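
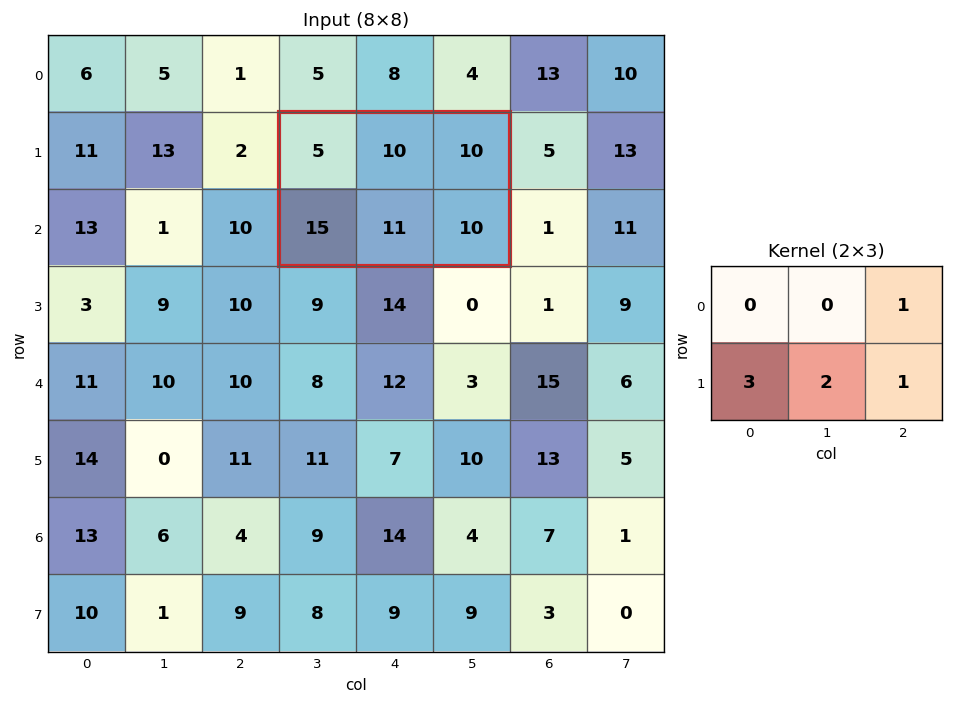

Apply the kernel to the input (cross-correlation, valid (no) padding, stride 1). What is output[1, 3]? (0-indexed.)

87

The receptive field on the input at this output position is [5 10 10 / 15 11 10]. Elementwise product with the kernel and sum: 10·1 + 15·3 + 11·2 + 10·1.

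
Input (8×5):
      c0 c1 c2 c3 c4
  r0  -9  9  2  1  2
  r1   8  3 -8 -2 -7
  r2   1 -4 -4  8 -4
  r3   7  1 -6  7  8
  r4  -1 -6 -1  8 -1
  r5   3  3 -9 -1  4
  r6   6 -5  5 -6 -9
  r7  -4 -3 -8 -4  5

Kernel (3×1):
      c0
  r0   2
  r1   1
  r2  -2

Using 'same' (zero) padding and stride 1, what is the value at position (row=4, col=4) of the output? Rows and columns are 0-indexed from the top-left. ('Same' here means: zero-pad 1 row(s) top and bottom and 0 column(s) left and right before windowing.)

The receptive field on the zero-padded input at this output position is [8 / -1 / 4]. Elementwise product with the kernel and sum: 8·2 + -1·1 + 4·-2.

7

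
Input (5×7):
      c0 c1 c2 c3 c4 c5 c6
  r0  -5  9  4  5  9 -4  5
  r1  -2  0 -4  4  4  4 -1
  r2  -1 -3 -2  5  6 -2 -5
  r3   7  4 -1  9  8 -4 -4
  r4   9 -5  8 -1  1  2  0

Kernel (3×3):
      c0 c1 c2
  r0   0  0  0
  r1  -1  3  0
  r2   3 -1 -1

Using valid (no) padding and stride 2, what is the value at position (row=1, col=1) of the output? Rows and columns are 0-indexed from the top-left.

The receptive field on the input at this output position is [-2 5 6 / -1 9 8 / 8 -1 1]. Elementwise product with the kernel and sum: -1·-1 + 9·3 + 8·3 + -1·-1 + 1·-1.

52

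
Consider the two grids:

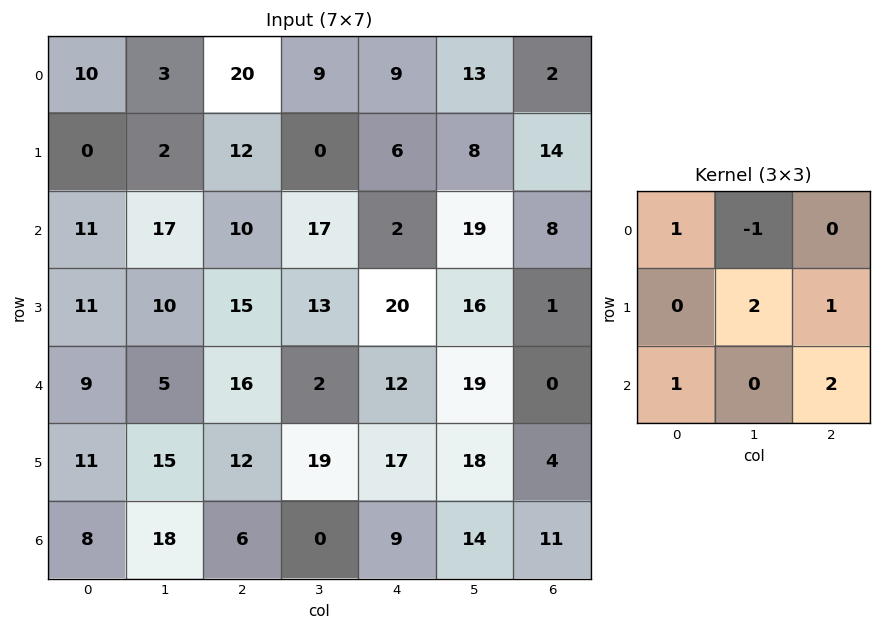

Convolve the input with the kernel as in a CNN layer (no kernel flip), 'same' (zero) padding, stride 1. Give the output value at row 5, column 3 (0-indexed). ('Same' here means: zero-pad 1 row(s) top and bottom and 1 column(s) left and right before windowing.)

93

The receptive field on the zero-padded input at this output position is [16 2 12 / 12 19 17 / 6 0 9]. Elementwise product with the kernel and sum: 16·1 + 2·-1 + 19·2 + 17·1 + 6·1 + 9·2.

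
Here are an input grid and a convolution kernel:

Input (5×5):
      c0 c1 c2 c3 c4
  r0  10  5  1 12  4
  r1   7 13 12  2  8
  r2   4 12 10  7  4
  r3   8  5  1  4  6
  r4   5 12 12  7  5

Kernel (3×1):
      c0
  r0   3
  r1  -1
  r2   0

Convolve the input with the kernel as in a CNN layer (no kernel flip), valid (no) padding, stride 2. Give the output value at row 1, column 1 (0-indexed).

29

The receptive field on the input at this output position is [10 / 1 / 12]. Elementwise product with the kernel and sum: 10·3 + 1·-1.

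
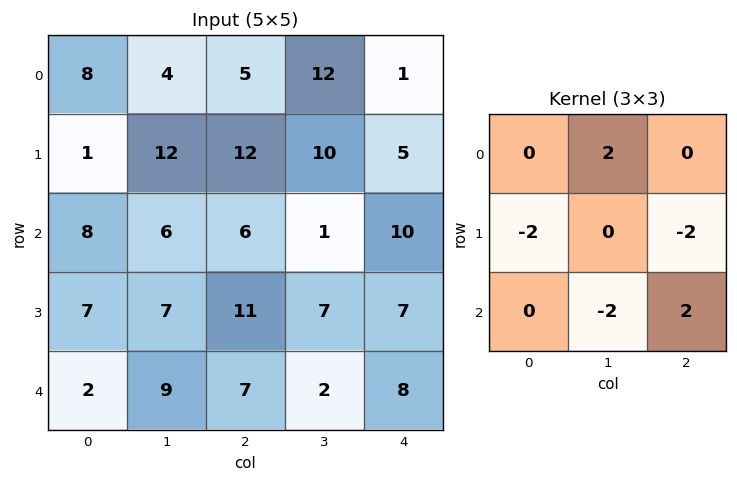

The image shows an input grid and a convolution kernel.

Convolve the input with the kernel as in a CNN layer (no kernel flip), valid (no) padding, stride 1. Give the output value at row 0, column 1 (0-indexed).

The receptive field on the input at this output position is [4 5 12 / 12 12 10 / 6 6 1]. Elementwise product with the kernel and sum: 5·2 + 12·-2 + 10·-2 + 6·-2 + 1·2.

-44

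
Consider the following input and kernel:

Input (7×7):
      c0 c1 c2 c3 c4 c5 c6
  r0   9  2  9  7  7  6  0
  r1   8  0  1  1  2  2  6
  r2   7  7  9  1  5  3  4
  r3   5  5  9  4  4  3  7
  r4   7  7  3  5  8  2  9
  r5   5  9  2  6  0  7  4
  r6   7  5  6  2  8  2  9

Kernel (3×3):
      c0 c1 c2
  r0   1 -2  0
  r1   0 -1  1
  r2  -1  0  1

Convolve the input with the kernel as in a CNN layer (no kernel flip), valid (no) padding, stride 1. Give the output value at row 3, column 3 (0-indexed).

The receptive field on the input at this output position is [4 4 3 / 5 8 2 / 6 0 7]. Elementwise product with the kernel and sum: 4·1 + 4·-2 + 8·-1 + 2·1 + 6·-1 + 7·1.

-9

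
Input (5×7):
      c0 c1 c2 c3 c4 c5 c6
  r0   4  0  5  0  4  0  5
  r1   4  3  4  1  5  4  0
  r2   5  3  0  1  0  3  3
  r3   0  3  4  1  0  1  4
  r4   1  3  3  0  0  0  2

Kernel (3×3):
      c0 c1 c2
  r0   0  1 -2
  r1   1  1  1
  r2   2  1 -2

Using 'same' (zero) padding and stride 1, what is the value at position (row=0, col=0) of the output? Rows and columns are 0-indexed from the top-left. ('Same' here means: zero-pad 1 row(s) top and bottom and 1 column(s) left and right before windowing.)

2

The receptive field on the zero-padded input at this output position is [0 0 0 / 0 4 0 / 0 4 3]. Elementwise product with the kernel and sum: 0·1 + 0·-2 + 0·1 + 4·1 + 0·1 + 0·2 + 4·1 + 3·-2.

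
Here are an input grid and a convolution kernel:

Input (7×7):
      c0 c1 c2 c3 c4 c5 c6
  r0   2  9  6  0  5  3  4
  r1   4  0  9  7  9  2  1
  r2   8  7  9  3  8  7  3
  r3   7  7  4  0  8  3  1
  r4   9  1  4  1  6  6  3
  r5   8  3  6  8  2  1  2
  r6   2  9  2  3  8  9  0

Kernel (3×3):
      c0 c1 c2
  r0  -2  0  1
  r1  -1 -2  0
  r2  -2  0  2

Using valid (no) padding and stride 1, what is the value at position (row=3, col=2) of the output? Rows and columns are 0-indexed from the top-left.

The receptive field on the input at this output position is [4 0 8 / 4 1 6 / 6 8 2]. Elementwise product with the kernel and sum: 4·-2 + 8·1 + 4·-1 + 1·-2 + 6·-2 + 2·2.

-14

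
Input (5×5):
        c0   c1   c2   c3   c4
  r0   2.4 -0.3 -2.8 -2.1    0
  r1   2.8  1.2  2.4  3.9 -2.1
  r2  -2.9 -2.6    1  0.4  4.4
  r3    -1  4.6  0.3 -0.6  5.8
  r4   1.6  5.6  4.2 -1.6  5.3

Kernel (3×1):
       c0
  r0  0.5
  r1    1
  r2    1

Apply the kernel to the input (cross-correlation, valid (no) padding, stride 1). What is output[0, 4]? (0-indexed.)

The receptive field on the input at this output position is [0 / -2.1 / 4.4]. Elementwise product with the kernel and sum: 0·0.5 + -2.1·1 + 4.4·1.

2.3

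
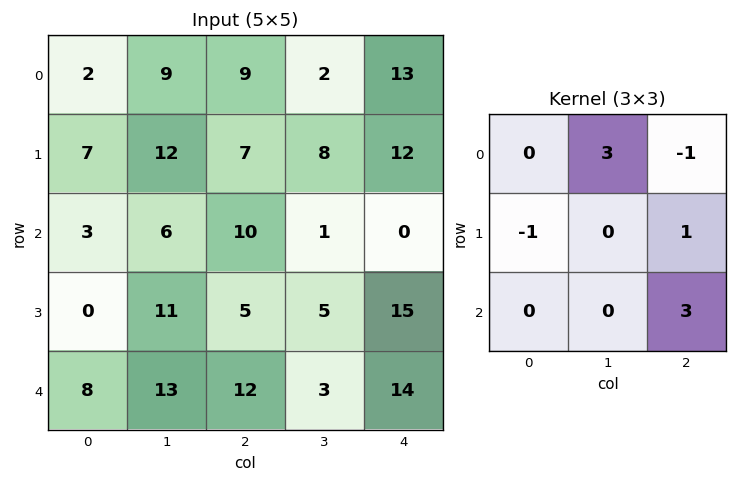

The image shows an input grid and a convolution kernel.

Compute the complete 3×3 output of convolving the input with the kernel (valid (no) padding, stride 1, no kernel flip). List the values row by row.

Output[0,0]: The receptive field on the input at this output position is [2 9 9 / 7 12 7 / 3 6 10]. Elementwise product with the kernel and sum: 9·3 + 9·-1 + 7·-1 + 7·1 + 10·3.
Output[0,1]: The receptive field on the input at this output position is [9 9 2 / 12 7 8 / 6 10 1]. Elementwise product with the kernel and sum: 9·3 + 2·-1 + 12·-1 + 8·1 + 1·3.

48 24 -2
51 23 47
49 32 55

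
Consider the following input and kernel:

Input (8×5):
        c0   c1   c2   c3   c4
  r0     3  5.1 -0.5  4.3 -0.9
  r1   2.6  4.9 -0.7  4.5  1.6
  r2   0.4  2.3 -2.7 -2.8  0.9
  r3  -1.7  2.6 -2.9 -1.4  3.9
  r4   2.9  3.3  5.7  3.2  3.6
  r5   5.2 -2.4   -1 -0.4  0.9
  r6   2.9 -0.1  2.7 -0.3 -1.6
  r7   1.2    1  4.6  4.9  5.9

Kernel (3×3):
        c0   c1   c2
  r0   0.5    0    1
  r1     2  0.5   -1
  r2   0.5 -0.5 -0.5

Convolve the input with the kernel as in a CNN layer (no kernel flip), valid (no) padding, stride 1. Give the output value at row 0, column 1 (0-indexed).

The receptive field on the input at this output position is [5.1 -0.5 4.3 / 4.9 -0.7 4.5 / 2.3 -2.7 -2.8]. Elementwise product with the kernel and sum: 5.1·0.5 + 4.3·1 + 4.9·2 + -0.7·0.5 + 4.5·-1 + 2.3·0.5 + -2.7·-0.5 + -2.8·-0.5.

15.7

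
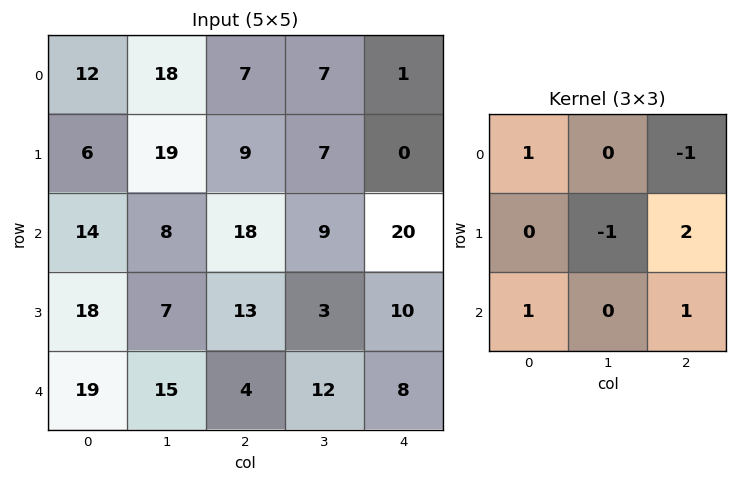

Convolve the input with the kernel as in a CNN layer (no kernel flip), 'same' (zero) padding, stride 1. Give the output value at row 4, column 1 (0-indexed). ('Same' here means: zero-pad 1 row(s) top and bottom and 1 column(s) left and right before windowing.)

-2

The receptive field on the zero-padded input at this output position is [18 7 13 / 19 15 4 / 0 0 0]. Elementwise product with the kernel and sum: 18·1 + 13·-1 + 15·-1 + 4·2 + 0·1 + 0·1.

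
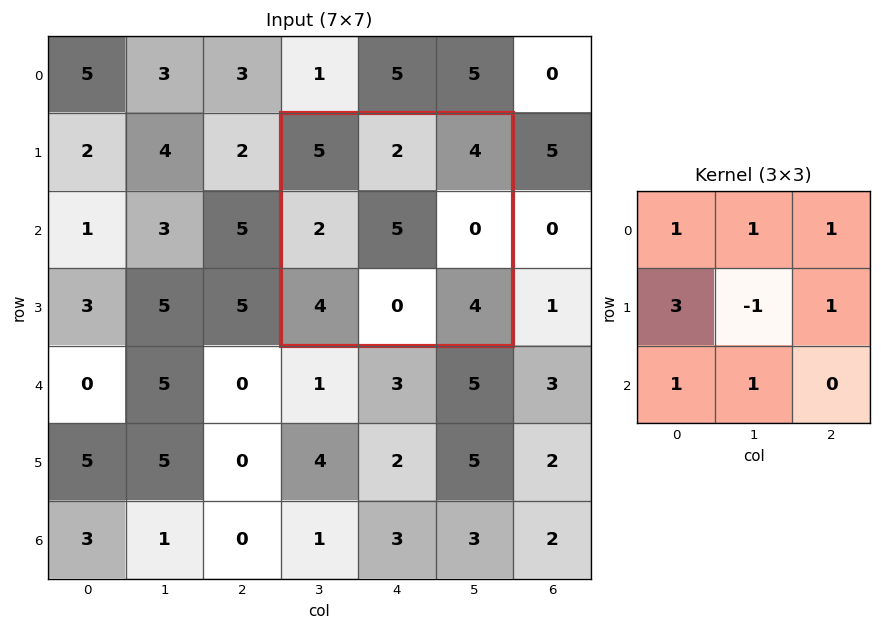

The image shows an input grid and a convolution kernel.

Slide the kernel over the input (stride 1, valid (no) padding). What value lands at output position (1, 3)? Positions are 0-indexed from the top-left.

The receptive field on the input at this output position is [5 2 4 / 2 5 0 / 4 0 4]. Elementwise product with the kernel and sum: 5·1 + 2·1 + 4·1 + 2·3 + 5·-1 + 0·1 + 4·1 + 0·1.

16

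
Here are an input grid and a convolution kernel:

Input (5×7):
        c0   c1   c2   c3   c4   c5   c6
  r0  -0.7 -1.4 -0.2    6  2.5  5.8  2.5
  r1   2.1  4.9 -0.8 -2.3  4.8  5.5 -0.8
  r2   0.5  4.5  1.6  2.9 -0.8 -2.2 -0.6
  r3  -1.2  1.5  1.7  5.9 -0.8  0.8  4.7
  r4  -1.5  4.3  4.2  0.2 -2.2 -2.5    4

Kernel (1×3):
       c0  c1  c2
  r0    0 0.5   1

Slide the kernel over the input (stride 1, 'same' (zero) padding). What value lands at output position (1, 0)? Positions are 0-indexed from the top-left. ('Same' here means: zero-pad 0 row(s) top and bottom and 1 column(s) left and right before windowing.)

5.95

The receptive field on the zero-padded input at this output position is [0 2.1 4.9]. Elementwise product with the kernel and sum: 2.1·0.5 + 4.9·1.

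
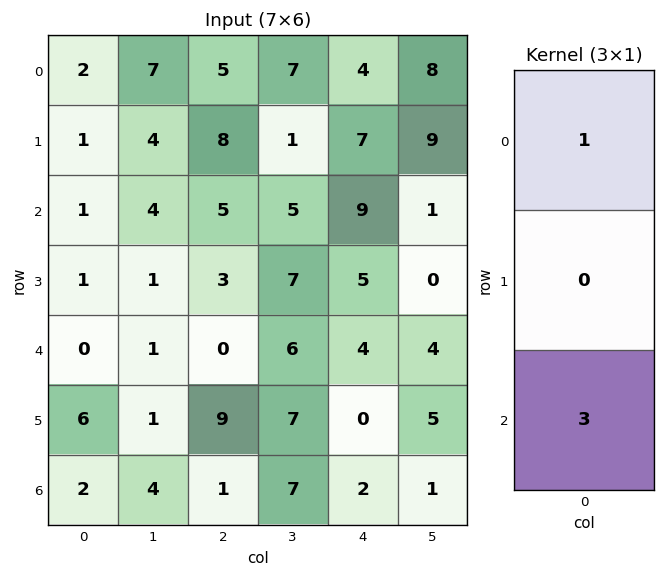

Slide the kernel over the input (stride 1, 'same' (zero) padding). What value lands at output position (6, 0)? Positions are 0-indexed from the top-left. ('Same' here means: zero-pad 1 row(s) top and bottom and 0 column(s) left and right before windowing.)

6

The receptive field on the zero-padded input at this output position is [6 / 2 / 0]. Elementwise product with the kernel and sum: 6·1 + 0·3.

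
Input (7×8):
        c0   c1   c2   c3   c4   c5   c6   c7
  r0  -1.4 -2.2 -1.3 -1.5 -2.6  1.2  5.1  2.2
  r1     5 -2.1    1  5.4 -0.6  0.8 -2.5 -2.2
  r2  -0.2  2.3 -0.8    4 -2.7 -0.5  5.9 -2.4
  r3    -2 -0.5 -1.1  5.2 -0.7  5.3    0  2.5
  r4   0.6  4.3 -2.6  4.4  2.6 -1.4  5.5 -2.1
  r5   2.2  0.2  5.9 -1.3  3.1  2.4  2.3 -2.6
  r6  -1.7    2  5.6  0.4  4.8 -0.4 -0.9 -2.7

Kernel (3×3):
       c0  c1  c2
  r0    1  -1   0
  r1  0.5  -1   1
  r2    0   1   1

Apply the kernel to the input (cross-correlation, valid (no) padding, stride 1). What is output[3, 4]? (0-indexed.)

The receptive field on the input at this output position is [-0.7 5.3 0 / 2.6 -1.4 5.5 / 3.1 2.4 2.3]. Elementwise product with the kernel and sum: -0.7·1 + 5.3·-1 + 2.6·0.5 + -1.4·-1 + 5.5·1 + 2.4·1 + 2.3·1.

6.9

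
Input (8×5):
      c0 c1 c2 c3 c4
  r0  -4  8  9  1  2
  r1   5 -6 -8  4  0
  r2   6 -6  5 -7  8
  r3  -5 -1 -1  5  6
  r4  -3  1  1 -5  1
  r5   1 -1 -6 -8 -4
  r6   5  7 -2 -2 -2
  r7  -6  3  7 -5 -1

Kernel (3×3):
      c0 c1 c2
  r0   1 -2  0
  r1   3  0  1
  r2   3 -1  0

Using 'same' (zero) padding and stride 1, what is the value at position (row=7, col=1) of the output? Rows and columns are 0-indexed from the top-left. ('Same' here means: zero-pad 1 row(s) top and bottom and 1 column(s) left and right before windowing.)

-20

The receptive field on the zero-padded input at this output position is [5 7 -2 / -6 3 7 / 0 0 0]. Elementwise product with the kernel and sum: 5·1 + 7·-2 + -6·3 + 7·1 + 0·3 + 0·-1.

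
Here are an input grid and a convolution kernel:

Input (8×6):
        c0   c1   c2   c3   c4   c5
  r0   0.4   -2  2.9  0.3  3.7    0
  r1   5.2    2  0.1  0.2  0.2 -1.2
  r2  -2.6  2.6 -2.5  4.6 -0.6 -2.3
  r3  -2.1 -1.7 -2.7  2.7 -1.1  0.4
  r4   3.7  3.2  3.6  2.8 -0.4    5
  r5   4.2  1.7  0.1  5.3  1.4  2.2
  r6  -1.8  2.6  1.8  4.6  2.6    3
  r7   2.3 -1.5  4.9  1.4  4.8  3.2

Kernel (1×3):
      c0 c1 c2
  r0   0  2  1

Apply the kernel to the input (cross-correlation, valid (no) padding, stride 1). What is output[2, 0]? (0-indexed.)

2.7

The receptive field on the input at this output position is [-2.6 2.6 -2.5]. Elementwise product with the kernel and sum: 2.6·2 + -2.5·1.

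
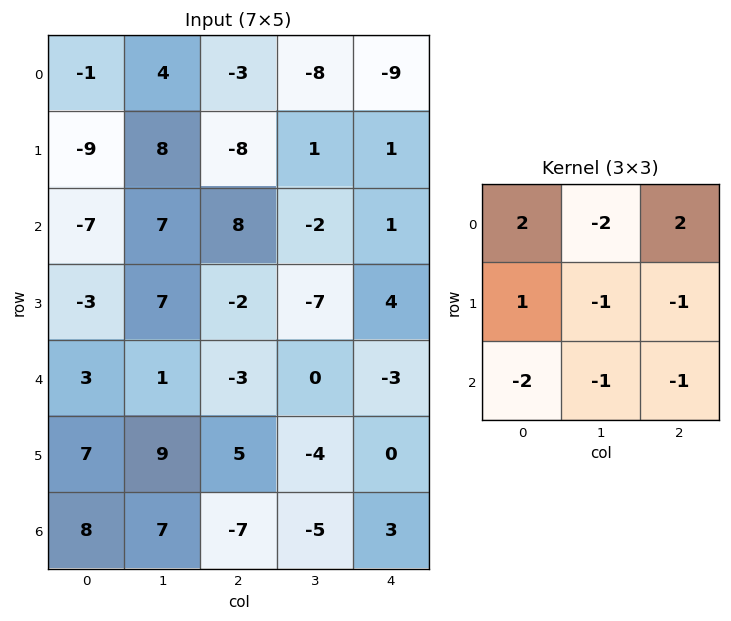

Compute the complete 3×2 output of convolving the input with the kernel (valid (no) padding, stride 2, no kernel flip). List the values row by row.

-26 -33
-24 32
-25 13

Output[0,0]: The receptive field on the input at this output position is [-1 4 -3 / -9 8 -8 / -7 7 8]. Elementwise product with the kernel and sum: -1·2 + 4·-2 + -3·2 + -9·1 + 8·-1 + -8·-1 + -7·-2 + 7·-1 + 8·-1.
Output[0,1]: The receptive field on the input at this output position is [-3 -8 -9 / -8 1 1 / 8 -2 1]. Elementwise product with the kernel and sum: -3·2 + -8·-2 + -9·2 + -8·1 + 1·-1 + 1·-1 + 8·-2 + -2·-1 + 1·-1.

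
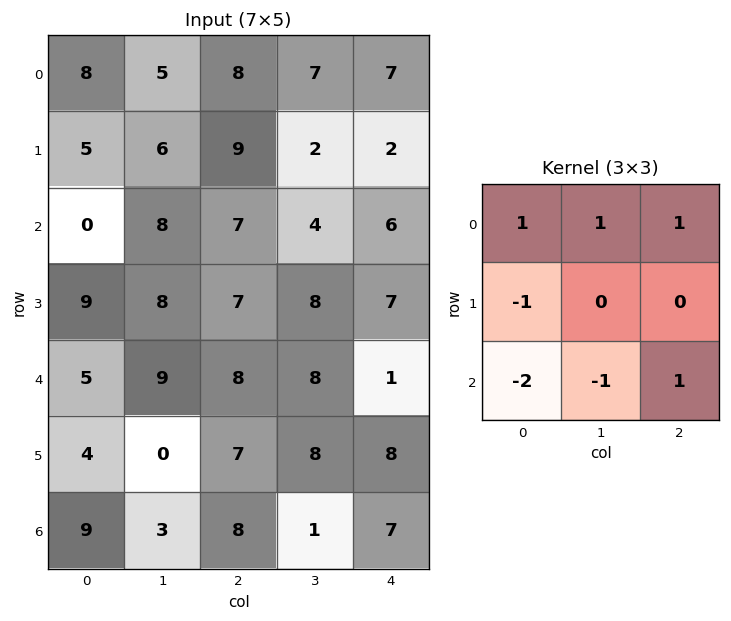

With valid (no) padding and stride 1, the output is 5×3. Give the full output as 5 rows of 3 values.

15 -5 1
1 -6 -9
-5 -7 -13
18 15 0
5 12 0

Output[0,0]: The receptive field on the input at this output position is [8 5 8 / 5 6 9 / 0 8 7]. Elementwise product with the kernel and sum: 8·1 + 5·1 + 8·1 + 5·-1 + 0·-2 + 8·-1 + 7·1.
Output[0,1]: The receptive field on the input at this output position is [5 8 7 / 6 9 2 / 8 7 4]. Elementwise product with the kernel and sum: 5·1 + 8·1 + 7·1 + 6·-1 + 8·-2 + 7·-1 + 4·1.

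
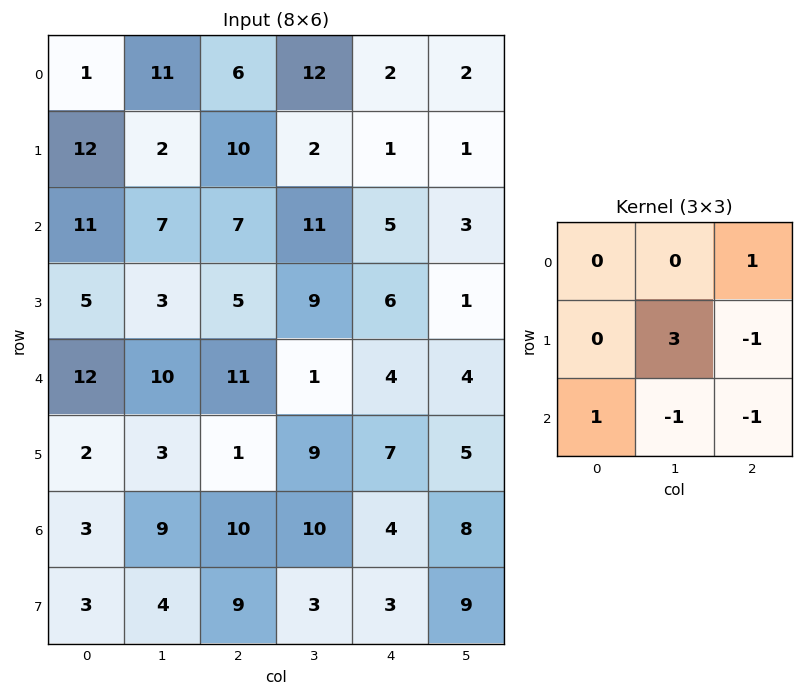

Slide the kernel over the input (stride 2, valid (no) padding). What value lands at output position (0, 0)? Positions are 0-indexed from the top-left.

-1

The receptive field on the input at this output position is [1 11 6 / 12 2 10 / 11 7 7]. Elementwise product with the kernel and sum: 6·1 + 2·3 + 10·-1 + 11·1 + 7·-1 + 7·-1.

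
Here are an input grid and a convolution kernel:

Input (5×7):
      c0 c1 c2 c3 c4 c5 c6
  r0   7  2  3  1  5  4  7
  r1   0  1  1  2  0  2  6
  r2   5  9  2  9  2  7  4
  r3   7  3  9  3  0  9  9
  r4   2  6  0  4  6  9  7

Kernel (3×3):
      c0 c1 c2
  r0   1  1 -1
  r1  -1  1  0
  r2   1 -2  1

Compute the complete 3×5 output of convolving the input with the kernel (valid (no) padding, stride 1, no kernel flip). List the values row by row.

Output[0,0]: The receptive field on the input at this output position is [7 2 3 / 0 1 1 / 5 9 2]. Elementwise product with the kernel and sum: 7·1 + 2·1 + 3·-1 + 0·-1 + 1·1 + 5·1 + 9·-2 + 2·1.

-4 18 -14 12 -4
14 -19 13 5 -8
-2 18 1 2 9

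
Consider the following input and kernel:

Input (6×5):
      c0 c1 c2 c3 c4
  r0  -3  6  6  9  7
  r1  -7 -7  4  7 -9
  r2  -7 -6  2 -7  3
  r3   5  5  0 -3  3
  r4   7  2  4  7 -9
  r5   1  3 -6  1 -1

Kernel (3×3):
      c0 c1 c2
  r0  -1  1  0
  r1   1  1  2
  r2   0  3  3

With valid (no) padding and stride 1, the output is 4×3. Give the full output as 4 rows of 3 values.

-9 -4 -16
6 -16 4
29 40 -12
8 0 -10

Output[0,0]: The receptive field on the input at this output position is [-3 6 6 / -7 -7 4 / -7 -6 2]. Elementwise product with the kernel and sum: -3·-1 + 6·1 + -7·1 + -7·1 + 4·2 + -6·3 + 2·3.
Output[0,1]: The receptive field on the input at this output position is [6 6 9 / -7 4 7 / -6 2 -7]. Elementwise product with the kernel and sum: 6·-1 + 6·1 + -7·1 + 4·1 + 7·2 + 2·3 + -7·3.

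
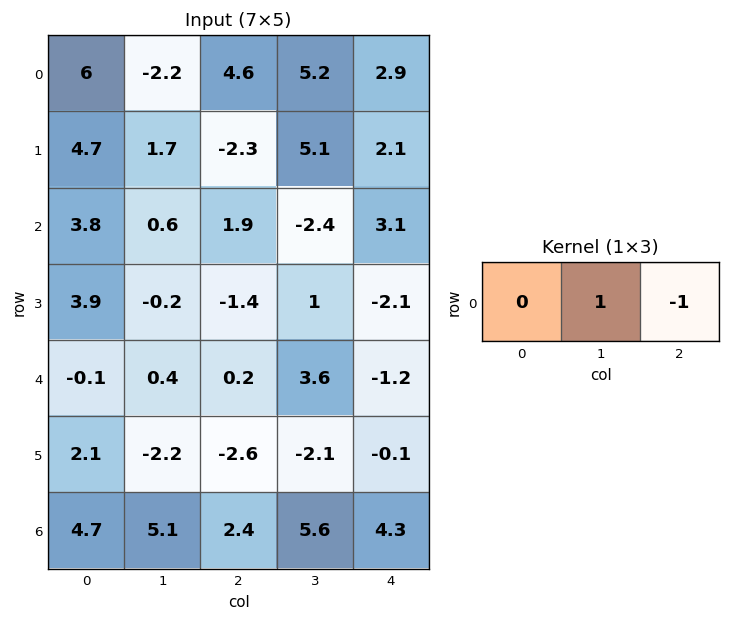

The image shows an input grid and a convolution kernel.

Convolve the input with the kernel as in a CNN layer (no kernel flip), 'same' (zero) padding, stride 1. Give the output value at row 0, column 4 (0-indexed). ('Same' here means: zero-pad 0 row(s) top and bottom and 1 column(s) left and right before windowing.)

The receptive field on the zero-padded input at this output position is [5.2 2.9 0]. Elementwise product with the kernel and sum: 2.9·1 + 0·-1.

2.9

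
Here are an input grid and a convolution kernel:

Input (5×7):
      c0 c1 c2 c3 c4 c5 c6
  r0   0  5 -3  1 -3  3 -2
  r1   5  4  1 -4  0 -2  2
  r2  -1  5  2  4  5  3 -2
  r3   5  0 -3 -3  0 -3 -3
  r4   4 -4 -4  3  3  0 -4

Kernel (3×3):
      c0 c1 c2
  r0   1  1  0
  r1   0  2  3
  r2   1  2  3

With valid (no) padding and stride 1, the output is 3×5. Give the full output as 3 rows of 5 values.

31 13 15 15 7
21 6 11 3 -17
-21 -11 11 9 -16

Output[0,0]: The receptive field on the input at this output position is [0 5 -3 / 5 4 1 / -1 5 2]. Elementwise product with the kernel and sum: 0·1 + 5·1 + 4·2 + 1·3 + -1·1 + 5·2 + 2·3.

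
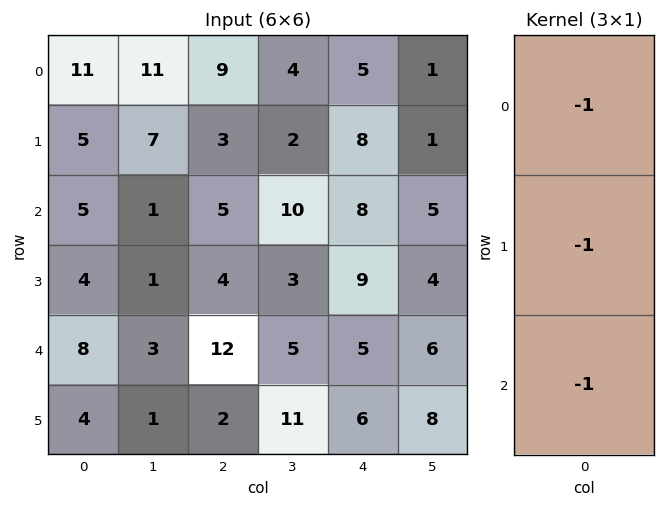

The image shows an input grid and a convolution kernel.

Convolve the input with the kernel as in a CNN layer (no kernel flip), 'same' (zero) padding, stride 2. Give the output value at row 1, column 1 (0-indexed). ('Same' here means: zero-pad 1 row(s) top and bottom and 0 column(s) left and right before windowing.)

The receptive field on the zero-padded input at this output position is [3 / 5 / 4]. Elementwise product with the kernel and sum: 3·-1 + 5·-1 + 4·-1.

-12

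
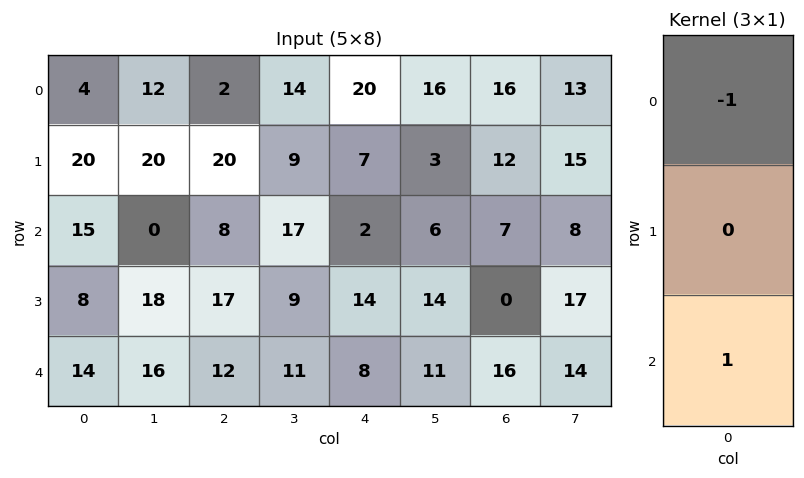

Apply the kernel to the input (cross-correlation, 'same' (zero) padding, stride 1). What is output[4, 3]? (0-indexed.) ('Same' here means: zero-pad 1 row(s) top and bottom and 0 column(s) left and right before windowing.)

The receptive field on the zero-padded input at this output position is [9 / 11 / 0]. Elementwise product with the kernel and sum: 9·-1 + 0·1.

-9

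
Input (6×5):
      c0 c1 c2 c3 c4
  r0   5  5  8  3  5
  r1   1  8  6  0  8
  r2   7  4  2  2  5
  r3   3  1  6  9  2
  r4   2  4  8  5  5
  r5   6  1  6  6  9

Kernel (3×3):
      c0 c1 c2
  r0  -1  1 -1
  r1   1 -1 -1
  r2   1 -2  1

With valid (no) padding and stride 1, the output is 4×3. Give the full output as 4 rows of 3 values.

Output[0,0]: The receptive field on the input at this output position is [5 5 8 / 1 8 6 / 7 4 2]. Elementwise product with the kernel and sum: 5·-1 + 5·1 + 8·-1 + 1·1 + 8·-1 + 6·-1 + 7·1 + 4·-2 + 2·1.
Output[0,1]: The receptive field on the input at this output position is [5 8 3 / 8 6 0 / 4 2 2]. Elementwise product with the kernel and sum: 5·-1 + 8·1 + 3·-1 + 8·1 + 6·-1 + 0·-1 + 4·1 + 2·-2 + 2·1.

-20 4 -9
9 -4 -29
-7 -25 -7
-8 -18 2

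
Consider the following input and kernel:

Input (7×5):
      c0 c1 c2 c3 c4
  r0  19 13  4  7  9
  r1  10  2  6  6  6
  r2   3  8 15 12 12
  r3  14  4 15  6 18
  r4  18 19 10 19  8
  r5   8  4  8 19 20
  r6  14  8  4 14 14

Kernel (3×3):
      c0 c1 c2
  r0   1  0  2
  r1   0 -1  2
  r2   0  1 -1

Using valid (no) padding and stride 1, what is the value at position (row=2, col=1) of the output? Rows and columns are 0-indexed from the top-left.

The receptive field on the input at this output position is [8 15 12 / 4 15 6 / 19 10 19]. Elementwise product with the kernel and sum: 8·1 + 12·2 + 15·-1 + 6·2 + 10·1 + 19·-1.

20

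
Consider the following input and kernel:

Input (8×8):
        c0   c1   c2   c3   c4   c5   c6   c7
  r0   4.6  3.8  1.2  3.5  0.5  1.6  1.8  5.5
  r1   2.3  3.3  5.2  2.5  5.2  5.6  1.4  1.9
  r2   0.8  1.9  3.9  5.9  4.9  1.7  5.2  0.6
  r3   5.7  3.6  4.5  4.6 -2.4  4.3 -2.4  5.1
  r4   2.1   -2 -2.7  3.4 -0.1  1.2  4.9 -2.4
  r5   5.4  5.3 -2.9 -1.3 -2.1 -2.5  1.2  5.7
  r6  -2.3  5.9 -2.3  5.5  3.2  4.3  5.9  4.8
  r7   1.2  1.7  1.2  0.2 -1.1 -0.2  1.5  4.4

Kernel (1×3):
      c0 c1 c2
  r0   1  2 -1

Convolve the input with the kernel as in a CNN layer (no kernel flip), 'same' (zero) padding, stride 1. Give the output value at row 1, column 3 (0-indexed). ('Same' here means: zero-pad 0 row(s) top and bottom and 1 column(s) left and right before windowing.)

The receptive field on the zero-padded input at this output position is [5.2 2.5 5.2]. Elementwise product with the kernel and sum: 5.2·1 + 2.5·2 + 5.2·-1.

5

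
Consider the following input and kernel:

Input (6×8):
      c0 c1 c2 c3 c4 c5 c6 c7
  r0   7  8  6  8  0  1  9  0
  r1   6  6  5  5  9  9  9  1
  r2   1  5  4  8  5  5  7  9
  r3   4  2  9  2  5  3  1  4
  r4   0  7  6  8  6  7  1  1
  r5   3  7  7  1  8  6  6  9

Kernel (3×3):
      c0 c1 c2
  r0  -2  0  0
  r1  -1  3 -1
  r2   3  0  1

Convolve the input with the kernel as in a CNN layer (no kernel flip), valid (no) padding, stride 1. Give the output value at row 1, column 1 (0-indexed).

-5

The receptive field on the input at this output position is [6 5 5 / 5 4 8 / 2 9 2]. Elementwise product with the kernel and sum: 6·-2 + 5·-1 + 4·3 + 8·-1 + 2·3 + 2·1.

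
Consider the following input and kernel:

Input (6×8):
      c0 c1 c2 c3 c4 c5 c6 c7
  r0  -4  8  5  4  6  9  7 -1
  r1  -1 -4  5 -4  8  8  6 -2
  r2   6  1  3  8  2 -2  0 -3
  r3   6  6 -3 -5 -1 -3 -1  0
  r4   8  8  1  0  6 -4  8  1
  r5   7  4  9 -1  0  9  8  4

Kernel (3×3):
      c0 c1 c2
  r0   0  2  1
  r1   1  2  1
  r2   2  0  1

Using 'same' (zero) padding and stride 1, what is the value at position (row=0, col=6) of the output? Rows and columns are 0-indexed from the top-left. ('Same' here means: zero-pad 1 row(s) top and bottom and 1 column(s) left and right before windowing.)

36

The receptive field on the zero-padded input at this output position is [0 0 0 / 9 7 -1 / 8 6 -2]. Elementwise product with the kernel and sum: 0·2 + 0·1 + 9·1 + 7·2 + -1·1 + 8·2 + -2·1.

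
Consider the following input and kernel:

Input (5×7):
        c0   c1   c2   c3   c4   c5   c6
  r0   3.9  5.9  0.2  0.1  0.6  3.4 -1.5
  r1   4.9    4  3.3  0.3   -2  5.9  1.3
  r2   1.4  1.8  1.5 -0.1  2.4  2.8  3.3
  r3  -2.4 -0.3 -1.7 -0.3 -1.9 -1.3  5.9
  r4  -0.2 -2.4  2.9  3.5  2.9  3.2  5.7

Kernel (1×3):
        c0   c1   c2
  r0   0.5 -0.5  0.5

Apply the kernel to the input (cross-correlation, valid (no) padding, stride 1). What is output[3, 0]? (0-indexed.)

-1.9

The receptive field on the input at this output position is [-2.4 -0.3 -1.7]. Elementwise product with the kernel and sum: -2.4·0.5 + -0.3·-0.5 + -1.7·0.5.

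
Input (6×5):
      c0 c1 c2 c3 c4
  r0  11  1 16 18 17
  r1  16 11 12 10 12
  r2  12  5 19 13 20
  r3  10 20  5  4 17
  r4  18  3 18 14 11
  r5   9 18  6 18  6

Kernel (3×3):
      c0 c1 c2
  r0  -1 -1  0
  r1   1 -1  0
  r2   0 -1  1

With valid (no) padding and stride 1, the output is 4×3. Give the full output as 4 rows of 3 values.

7 -24 -25
-35 -38 -3
-12 -13 -34
-27 -28 -17

Output[0,0]: The receptive field on the input at this output position is [11 1 16 / 16 11 12 / 12 5 19]. Elementwise product with the kernel and sum: 11·-1 + 1·-1 + 16·1 + 11·-1 + 5·-1 + 19·1.
Output[0,1]: The receptive field on the input at this output position is [1 16 18 / 11 12 10 / 5 19 13]. Elementwise product with the kernel and sum: 1·-1 + 16·-1 + 11·1 + 12·-1 + 19·-1 + 13·1.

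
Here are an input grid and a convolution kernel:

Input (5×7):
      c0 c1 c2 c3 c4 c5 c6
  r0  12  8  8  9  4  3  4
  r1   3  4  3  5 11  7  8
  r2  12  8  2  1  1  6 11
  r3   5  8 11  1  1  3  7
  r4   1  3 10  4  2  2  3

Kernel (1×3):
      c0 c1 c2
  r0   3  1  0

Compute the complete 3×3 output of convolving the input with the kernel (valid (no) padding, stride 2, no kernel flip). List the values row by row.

Output[0,0]: The receptive field on the input at this output position is [12 8 8]. Elementwise product with the kernel and sum: 12·3 + 8·1.

44 33 15
44 7 9
6 34 8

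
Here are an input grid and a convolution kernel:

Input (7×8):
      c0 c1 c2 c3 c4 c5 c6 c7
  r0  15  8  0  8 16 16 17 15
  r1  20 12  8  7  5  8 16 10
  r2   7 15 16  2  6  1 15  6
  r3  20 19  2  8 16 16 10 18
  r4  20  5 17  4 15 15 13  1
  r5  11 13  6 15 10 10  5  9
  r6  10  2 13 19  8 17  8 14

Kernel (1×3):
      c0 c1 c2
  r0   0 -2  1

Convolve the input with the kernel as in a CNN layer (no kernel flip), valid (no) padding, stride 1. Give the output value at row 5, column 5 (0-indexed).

The receptive field on the input at this output position is [10 5 9]. Elementwise product with the kernel and sum: 5·-2 + 9·1.

-1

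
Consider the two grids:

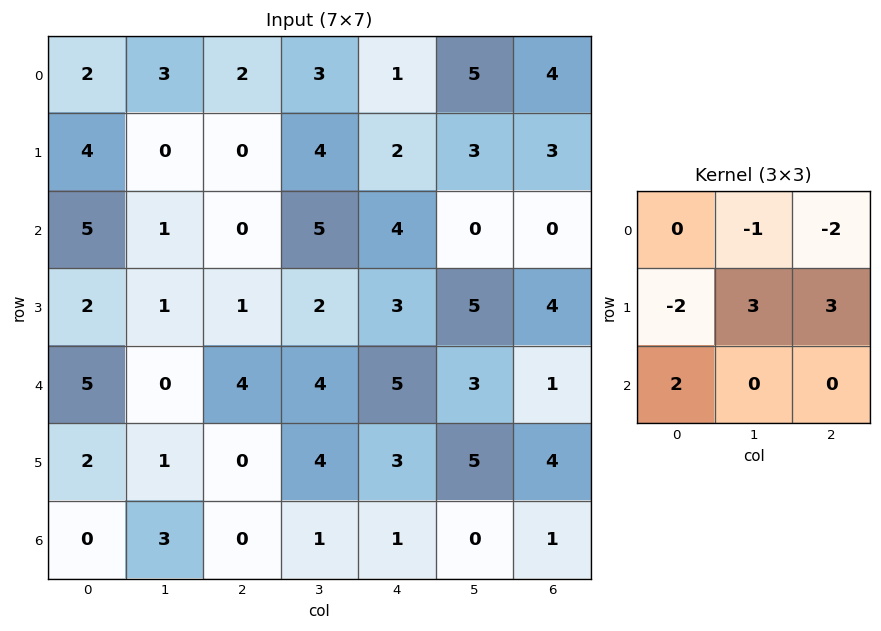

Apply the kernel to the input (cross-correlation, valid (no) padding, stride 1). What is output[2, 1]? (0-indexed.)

-3

The receptive field on the input at this output position is [1 0 5 / 1 1 2 / 0 4 4]. Elementwise product with the kernel and sum: 0·-1 + 5·-2 + 1·-2 + 1·3 + 2·3 + 0·2.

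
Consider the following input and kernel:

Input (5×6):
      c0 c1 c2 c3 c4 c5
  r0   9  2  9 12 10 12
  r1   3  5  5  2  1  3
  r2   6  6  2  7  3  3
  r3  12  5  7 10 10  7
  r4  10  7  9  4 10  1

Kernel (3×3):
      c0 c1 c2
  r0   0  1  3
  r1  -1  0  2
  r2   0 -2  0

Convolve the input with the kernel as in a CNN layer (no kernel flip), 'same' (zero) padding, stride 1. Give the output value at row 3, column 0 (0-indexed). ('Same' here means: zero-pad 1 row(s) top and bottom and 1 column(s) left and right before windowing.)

14

The receptive field on the zero-padded input at this output position is [0 6 6 / 0 12 5 / 0 10 7]. Elementwise product with the kernel and sum: 6·1 + 6·3 + 0·-1 + 5·2 + 10·-2.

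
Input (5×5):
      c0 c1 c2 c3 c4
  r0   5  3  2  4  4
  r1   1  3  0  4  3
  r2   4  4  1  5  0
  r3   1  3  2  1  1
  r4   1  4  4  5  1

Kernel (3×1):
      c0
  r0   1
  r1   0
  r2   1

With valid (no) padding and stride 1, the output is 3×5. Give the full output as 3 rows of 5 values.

Output[0,0]: The receptive field on the input at this output position is [5 / 1 / 4]. Elementwise product with the kernel and sum: 5·1 + 4·1.

9 7 3 9 4
2 6 2 5 4
5 8 5 10 1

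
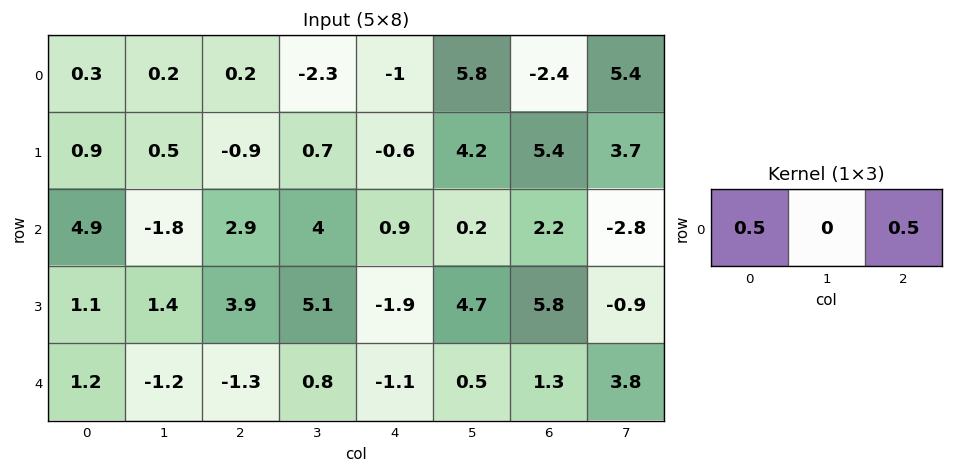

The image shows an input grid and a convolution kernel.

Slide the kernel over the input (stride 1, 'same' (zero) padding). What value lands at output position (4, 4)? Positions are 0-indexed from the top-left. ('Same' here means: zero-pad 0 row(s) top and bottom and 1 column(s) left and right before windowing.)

0.65

The receptive field on the zero-padded input at this output position is [0.8 -1.1 0.5]. Elementwise product with the kernel and sum: 0.8·0.5 + 0.5·0.5.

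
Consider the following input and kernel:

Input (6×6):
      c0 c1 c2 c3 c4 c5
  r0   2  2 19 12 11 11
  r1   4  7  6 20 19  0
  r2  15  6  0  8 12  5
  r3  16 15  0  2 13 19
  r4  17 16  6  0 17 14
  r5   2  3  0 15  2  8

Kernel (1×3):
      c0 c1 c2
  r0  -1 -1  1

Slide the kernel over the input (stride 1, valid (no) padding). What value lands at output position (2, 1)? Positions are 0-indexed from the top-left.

2

The receptive field on the input at this output position is [6 0 8]. Elementwise product with the kernel and sum: 6·-1 + 0·-1 + 8·1.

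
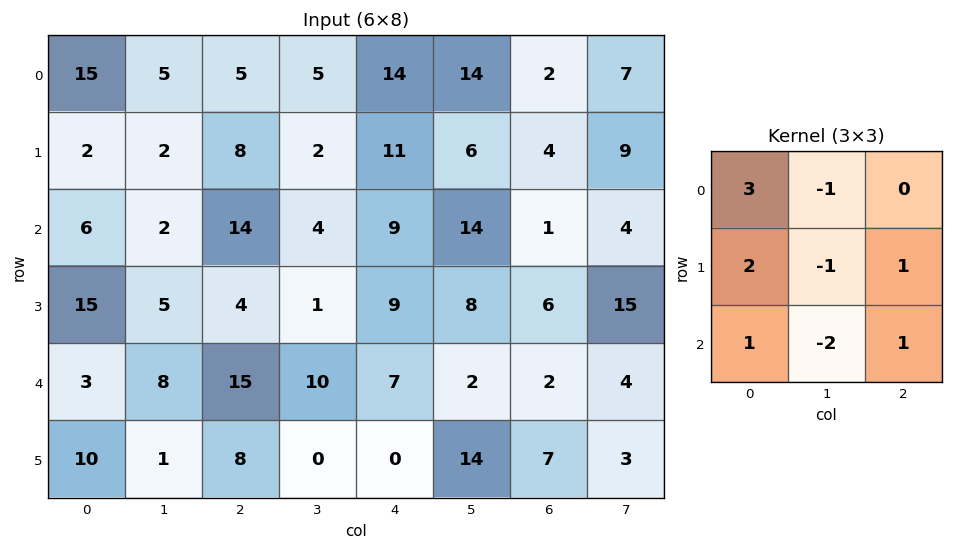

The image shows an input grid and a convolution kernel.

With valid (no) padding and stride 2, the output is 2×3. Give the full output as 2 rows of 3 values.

Output[0,0]: The receptive field on the input at this output position is [15 5 5 / 2 2 8 / 6 2 14]. Elementwise product with the kernel and sum: 15·3 + 5·-1 + 2·2 + 2·-1 + 8·1 + 6·1 + 2·-2 + 14·1.

66 50 30
47 56 34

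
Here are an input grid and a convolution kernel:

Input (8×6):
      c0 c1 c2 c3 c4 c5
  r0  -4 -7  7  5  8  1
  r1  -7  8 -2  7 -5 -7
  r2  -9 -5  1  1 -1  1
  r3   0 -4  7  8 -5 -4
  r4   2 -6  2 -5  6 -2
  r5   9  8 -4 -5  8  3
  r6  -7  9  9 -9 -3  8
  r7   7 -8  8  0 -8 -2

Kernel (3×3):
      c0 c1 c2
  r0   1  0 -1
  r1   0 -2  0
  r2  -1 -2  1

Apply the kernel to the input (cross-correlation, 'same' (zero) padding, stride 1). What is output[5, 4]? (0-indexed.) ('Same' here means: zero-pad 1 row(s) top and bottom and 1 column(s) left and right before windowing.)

The receptive field on the zero-padded input at this output position is [-5 6 -2 / -5 8 3 / -9 -3 8]. Elementwise product with the kernel and sum: -5·1 + -2·-1 + 8·-2 + -9·-1 + -3·-2 + 8·1.

4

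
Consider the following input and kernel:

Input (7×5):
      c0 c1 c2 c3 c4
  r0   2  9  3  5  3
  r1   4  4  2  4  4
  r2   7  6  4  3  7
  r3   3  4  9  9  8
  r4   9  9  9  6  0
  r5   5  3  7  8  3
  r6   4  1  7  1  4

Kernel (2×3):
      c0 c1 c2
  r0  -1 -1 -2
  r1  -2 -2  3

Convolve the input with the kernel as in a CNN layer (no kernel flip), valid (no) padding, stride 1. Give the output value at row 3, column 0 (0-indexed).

-34

The receptive field on the input at this output position is [3 4 9 / 9 9 9]. Elementwise product with the kernel and sum: 3·-1 + 4·-1 + 9·-2 + 9·-2 + 9·-2 + 9·3.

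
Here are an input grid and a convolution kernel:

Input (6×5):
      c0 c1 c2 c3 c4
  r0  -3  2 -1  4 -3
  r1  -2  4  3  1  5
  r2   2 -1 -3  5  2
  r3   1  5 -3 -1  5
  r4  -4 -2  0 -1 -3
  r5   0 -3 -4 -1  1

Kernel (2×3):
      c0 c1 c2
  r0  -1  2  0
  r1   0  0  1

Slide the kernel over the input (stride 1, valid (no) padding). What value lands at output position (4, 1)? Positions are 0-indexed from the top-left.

The receptive field on the input at this output position is [-2 0 -1 / -3 -4 -1]. Elementwise product with the kernel and sum: -2·-1 + 0·2 + -1·1.

1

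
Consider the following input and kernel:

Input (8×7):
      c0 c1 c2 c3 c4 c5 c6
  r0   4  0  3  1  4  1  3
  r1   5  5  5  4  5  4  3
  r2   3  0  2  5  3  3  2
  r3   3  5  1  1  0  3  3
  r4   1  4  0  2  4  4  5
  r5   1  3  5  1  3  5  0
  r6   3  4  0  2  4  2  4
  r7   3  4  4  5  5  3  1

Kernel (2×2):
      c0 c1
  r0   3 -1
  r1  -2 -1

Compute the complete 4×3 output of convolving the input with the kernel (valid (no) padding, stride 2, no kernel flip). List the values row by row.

-3 -6 -3
-2 -2 3
-6 -13 -3
-5 -15 -3

Output[0,0]: The receptive field on the input at this output position is [4 0 / 5 5]. Elementwise product with the kernel and sum: 4·3 + 0·-1 + 5·-2 + 5·-1.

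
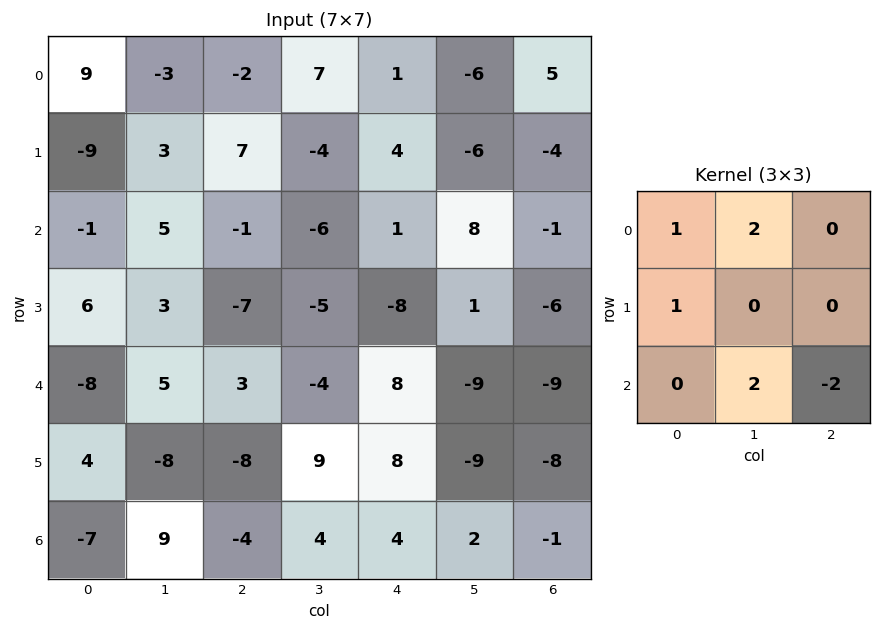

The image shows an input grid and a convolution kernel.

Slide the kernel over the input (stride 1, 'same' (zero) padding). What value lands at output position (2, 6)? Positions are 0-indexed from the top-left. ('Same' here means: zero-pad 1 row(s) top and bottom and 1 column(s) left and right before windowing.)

The receptive field on the zero-padded input at this output position is [-6 -4 0 / 8 -1 0 / 1 -6 0]. Elementwise product with the kernel and sum: -6·1 + -4·2 + 8·1 + -6·2 + 0·-2.

-18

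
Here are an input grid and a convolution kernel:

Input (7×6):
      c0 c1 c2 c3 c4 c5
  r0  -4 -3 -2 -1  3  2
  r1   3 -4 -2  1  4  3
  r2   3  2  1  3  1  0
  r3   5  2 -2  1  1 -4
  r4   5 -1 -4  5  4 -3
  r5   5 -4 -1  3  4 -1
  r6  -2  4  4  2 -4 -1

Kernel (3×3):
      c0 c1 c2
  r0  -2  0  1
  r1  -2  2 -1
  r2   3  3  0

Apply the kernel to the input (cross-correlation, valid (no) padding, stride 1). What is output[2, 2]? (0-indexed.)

7

The receptive field on the input at this output position is [1 3 1 / -2 1 1 / -4 5 4]. Elementwise product with the kernel and sum: 1·-2 + 1·1 + -2·-2 + 1·2 + 1·-1 + -4·3 + 5·3.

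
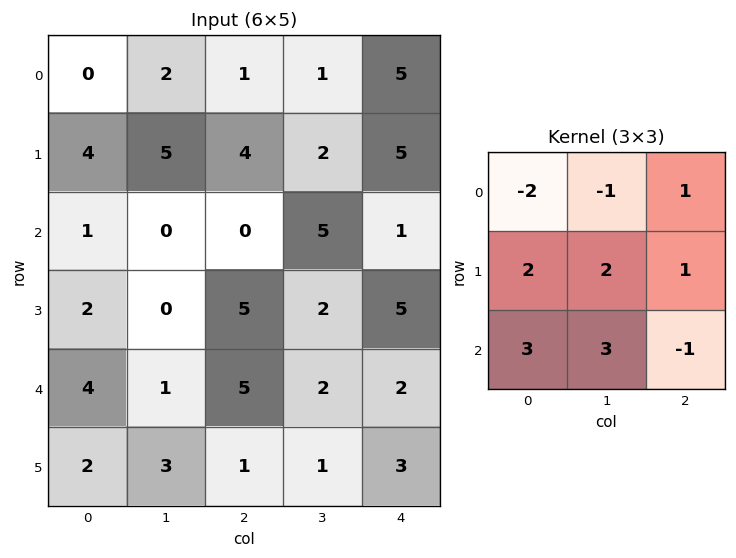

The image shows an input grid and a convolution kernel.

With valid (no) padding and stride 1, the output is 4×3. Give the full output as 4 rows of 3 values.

Output[0,0]: The receptive field on the input at this output position is [0 2 1 / 4 5 4 / 1 0 0]. Elementwise product with the kernel and sum: 0·-2 + 2·-1 + 1·1 + 4·2 + 5·2 + 4·1 + 1·3 + 0·3 + 0·-1.
Output[0,1]: The receptive field on the input at this output position is [2 1 1 / 5 4 2 / 0 0 5]. Elementwise product with the kernel and sum: 2·-2 + 1·-1 + 1·1 + 5·2 + 4·2 + 2·1 + 0·3 + 0·3 + 5·-1.

24 11 33
-6 6 22
17 33 34
30 22 12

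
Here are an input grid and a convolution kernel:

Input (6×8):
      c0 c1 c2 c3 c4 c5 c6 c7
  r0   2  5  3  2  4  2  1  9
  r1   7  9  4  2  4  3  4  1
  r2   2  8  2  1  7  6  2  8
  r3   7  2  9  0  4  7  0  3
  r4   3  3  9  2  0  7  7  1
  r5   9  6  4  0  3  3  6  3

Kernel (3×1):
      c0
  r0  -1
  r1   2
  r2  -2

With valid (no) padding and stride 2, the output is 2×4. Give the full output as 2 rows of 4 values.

Output[0,0]: The receptive field on the input at this output position is [2 / 7 / 2]. Elementwise product with the kernel and sum: 2·-1 + 7·2 + 2·-2.
Output[0,1]: The receptive field on the input at this output position is [3 / 4 / 2]. Elementwise product with the kernel and sum: 3·-1 + 4·2 + 2·-2.

8 1 -10 3
6 -2 1 -16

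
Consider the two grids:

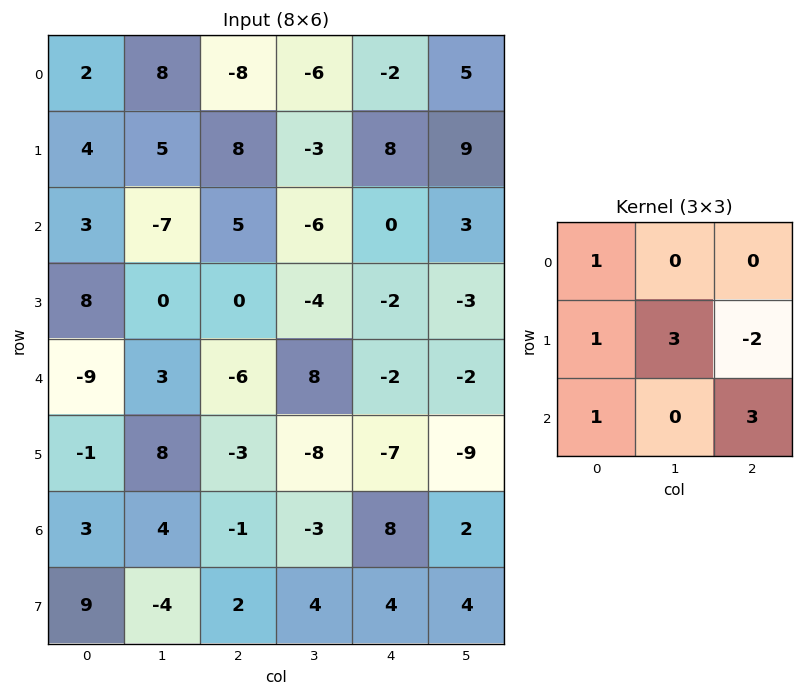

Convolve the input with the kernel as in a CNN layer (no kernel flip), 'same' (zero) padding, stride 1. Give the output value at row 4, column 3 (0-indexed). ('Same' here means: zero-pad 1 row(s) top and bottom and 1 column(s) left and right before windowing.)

-2

The receptive field on the zero-padded input at this output position is [0 -4 -2 / -6 8 -2 / -3 -8 -7]. Elementwise product with the kernel and sum: 0·1 + -6·1 + 8·3 + -2·-2 + -3·1 + -7·3.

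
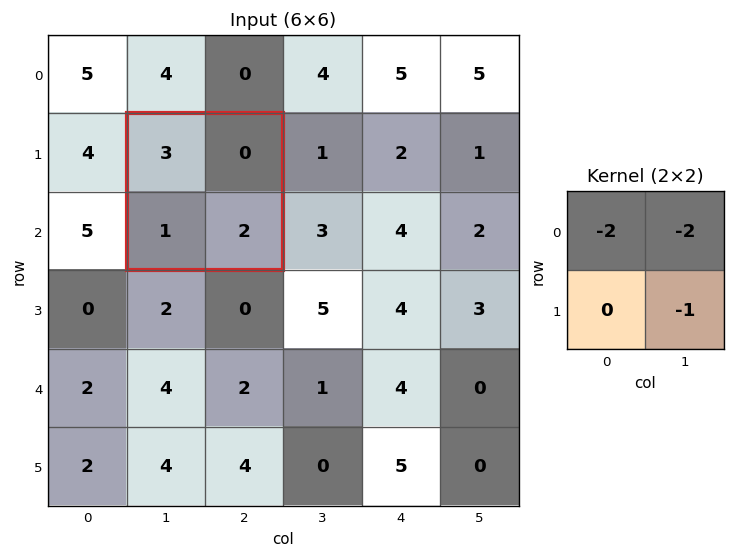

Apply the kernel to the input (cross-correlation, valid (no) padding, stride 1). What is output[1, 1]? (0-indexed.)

-8

The receptive field on the input at this output position is [3 0 / 1 2]. Elementwise product with the kernel and sum: 3·-2 + 0·-2 + 2·-1.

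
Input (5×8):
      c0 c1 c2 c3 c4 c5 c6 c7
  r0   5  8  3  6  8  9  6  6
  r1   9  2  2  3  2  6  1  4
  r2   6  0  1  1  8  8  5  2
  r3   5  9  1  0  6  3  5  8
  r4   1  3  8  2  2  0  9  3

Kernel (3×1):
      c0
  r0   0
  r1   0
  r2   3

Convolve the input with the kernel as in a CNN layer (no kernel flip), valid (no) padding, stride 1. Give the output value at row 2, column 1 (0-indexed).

The receptive field on the input at this output position is [0 / 9 / 3]. Elementwise product with the kernel and sum: 3·3.

9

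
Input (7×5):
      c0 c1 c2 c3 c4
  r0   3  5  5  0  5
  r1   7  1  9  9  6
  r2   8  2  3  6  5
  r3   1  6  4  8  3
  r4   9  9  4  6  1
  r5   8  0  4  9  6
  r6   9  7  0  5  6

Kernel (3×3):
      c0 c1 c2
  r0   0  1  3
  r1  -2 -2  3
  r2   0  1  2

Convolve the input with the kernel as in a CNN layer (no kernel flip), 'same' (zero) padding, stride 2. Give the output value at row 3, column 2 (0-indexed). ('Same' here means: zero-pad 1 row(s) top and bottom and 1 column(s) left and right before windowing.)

-16

The receptive field on the zero-padded input at this output position is [9 6 0 / 5 6 0 / 0 0 0]. Elementwise product with the kernel and sum: 6·1 + 0·3 + 5·-2 + 6·-2 + 0·3 + 0·1 + 0·2.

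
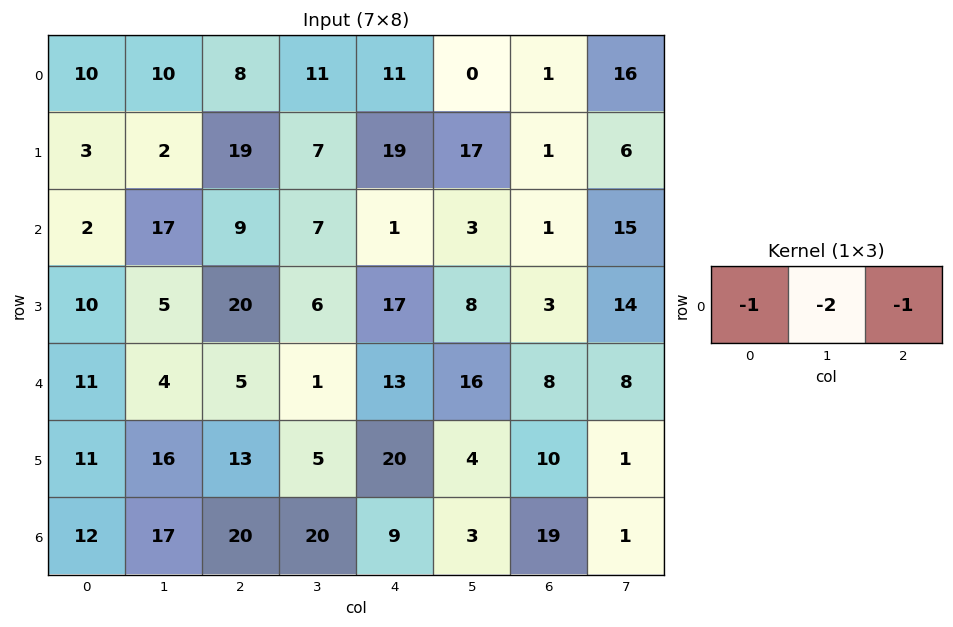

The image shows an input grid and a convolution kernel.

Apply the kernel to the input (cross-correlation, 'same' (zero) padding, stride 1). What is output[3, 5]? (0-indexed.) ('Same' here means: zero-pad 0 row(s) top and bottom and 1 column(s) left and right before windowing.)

-36

The receptive field on the zero-padded input at this output position is [17 8 3]. Elementwise product with the kernel and sum: 17·-1 + 8·-2 + 3·-1.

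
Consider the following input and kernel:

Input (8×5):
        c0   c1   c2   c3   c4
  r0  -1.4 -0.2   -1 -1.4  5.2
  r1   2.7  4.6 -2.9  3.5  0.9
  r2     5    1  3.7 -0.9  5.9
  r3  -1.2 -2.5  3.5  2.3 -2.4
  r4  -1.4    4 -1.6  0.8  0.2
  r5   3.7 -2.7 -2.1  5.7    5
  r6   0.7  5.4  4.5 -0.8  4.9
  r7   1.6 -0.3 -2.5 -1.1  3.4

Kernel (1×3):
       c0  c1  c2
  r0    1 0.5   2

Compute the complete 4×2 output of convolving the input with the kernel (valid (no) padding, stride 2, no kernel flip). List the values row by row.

-3.5 8.7
12.9 15.05
-2.6 -0.8
12.4 13.9

Output[0,0]: The receptive field on the input at this output position is [-1.4 -0.2 -1]. Elementwise product with the kernel and sum: -1.4·1 + -0.2·0.5 + -1·2.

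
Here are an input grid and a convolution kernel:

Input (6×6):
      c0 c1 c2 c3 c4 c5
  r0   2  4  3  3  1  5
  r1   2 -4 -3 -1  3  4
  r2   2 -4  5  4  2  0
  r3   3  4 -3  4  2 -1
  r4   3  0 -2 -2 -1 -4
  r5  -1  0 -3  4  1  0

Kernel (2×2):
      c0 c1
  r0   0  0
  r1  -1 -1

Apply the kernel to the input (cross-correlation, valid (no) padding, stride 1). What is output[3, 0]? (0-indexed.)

The receptive field on the input at this output position is [3 4 / 3 0]. Elementwise product with the kernel and sum: 3·-1 + 0·-1.

-3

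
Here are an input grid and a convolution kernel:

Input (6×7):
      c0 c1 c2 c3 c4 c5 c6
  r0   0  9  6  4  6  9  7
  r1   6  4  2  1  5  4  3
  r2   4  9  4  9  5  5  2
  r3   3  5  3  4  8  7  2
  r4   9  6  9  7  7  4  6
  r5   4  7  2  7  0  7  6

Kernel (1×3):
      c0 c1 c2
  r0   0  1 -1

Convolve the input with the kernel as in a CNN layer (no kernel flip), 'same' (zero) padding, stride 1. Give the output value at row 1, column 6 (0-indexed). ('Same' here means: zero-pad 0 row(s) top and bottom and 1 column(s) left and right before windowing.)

The receptive field on the zero-padded input at this output position is [4 3 0]. Elementwise product with the kernel and sum: 3·1 + 0·-1.

3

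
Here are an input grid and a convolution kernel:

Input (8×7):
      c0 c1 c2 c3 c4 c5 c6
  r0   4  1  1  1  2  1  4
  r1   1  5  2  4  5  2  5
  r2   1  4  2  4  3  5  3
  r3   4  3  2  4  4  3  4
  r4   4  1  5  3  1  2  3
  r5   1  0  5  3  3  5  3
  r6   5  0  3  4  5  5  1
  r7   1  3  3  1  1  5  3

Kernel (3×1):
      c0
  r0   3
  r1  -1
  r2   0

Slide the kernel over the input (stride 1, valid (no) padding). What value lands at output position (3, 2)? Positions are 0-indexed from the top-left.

The receptive field on the input at this output position is [2 / 5 / 5]. Elementwise product with the kernel and sum: 2·3 + 5·-1.

1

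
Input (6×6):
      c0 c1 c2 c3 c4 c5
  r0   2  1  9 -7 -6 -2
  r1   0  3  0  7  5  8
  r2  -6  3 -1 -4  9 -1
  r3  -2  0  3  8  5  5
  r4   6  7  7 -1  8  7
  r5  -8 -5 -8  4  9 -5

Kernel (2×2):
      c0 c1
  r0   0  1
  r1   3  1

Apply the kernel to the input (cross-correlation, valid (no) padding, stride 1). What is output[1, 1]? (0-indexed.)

The receptive field on the input at this output position is [3 0 / 3 -1]. Elementwise product with the kernel and sum: 0·1 + 3·3 + -1·1.

8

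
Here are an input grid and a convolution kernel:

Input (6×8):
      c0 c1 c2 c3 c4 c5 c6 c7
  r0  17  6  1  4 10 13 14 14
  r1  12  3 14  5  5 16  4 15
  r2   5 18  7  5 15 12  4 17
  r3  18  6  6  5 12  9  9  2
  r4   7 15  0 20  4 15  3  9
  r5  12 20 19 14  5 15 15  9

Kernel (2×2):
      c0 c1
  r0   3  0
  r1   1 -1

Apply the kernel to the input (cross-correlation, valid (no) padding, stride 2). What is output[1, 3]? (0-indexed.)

The receptive field on the input at this output position is [4 17 / 9 2]. Elementwise product with the kernel and sum: 4·3 + 9·1 + 2·-1.

19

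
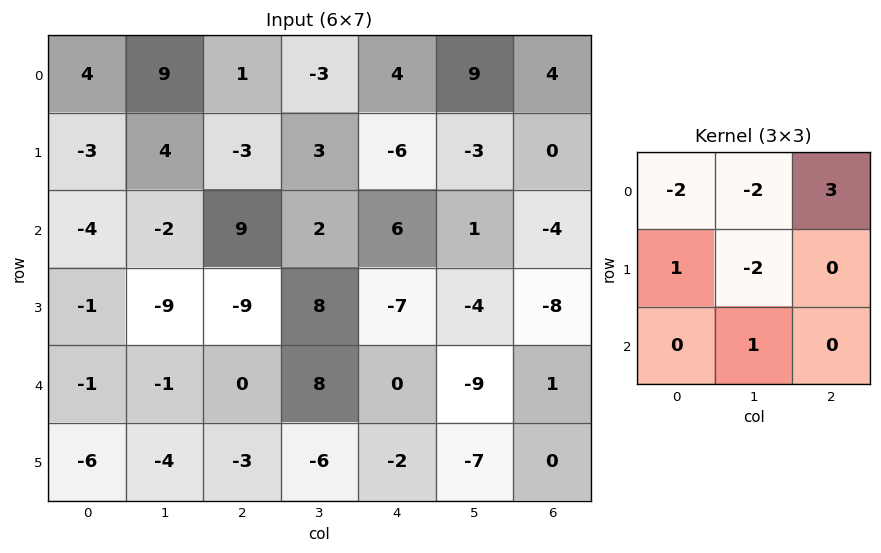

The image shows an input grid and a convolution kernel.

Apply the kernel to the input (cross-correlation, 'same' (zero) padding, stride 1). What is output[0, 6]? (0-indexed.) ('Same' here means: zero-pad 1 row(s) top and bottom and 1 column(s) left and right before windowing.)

The receptive field on the zero-padded input at this output position is [0 0 0 / 9 4 0 / -3 0 0]. Elementwise product with the kernel and sum: 0·-2 + 0·-2 + 0·3 + 9·1 + 4·-2 + 0·1.

1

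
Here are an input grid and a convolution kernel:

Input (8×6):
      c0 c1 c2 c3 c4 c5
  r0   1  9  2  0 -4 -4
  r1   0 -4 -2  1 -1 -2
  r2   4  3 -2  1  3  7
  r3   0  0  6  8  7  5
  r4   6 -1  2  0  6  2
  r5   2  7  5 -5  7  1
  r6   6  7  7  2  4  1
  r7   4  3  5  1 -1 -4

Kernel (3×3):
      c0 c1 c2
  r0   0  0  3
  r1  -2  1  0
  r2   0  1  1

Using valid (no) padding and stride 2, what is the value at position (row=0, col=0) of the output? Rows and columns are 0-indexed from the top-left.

3

The receptive field on the input at this output position is [1 9 2 / 0 -4 -2 / 4 3 -2]. Elementwise product with the kernel and sum: 2·3 + 0·-2 + -4·1 + 3·1 + -2·1.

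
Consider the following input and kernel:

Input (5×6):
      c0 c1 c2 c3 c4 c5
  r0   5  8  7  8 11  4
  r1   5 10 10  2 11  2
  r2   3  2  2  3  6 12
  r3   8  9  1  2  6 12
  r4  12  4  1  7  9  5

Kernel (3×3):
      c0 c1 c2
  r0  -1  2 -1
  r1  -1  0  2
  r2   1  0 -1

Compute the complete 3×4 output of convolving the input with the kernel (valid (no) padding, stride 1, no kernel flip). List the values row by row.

Output[0,0]: The receptive field on the input at this output position is [5 8 7 / 5 10 10 / 3 2 2]. Elementwise product with the kernel and sum: 5·-1 + 8·2 + 7·-1 + 5·-1 + 10·2 + 3·1 + 2·-1.
Output[0,1]: The receptive field on the input at this output position is [8 7 8 / 10 10 2 / 2 2 3]. Elementwise product with the kernel and sum: 8·-1 + 7·2 + 8·-1 + 10·-1 + 2·2 + 2·1 + 3·-1.

20 -9 6 3
13 19 -12 29
4 -9 1 21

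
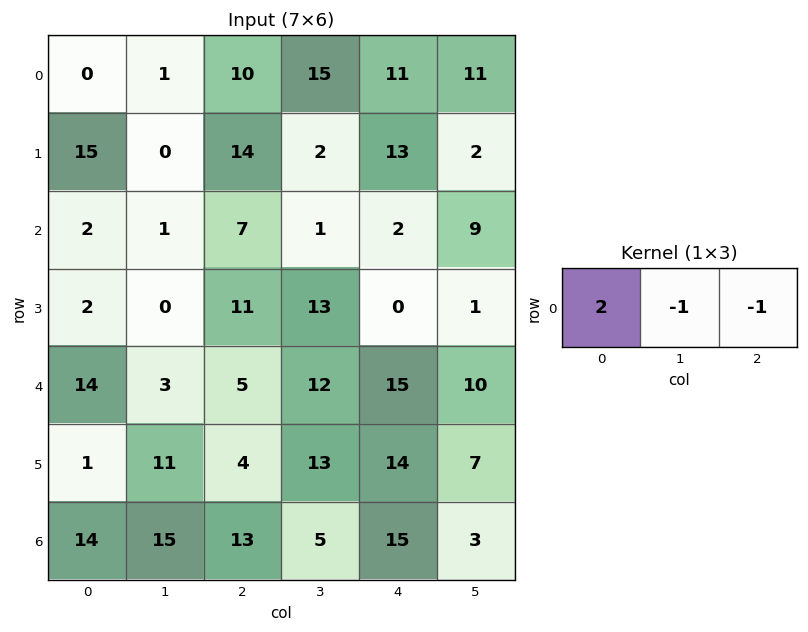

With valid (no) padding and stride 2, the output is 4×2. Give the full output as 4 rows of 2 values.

-11 -6
-4 11
20 -17
0 6

Output[0,0]: The receptive field on the input at this output position is [0 1 10]. Elementwise product with the kernel and sum: 0·2 + 1·-1 + 10·-1.
Output[0,1]: The receptive field on the input at this output position is [10 15 11]. Elementwise product with the kernel and sum: 10·2 + 15·-1 + 11·-1.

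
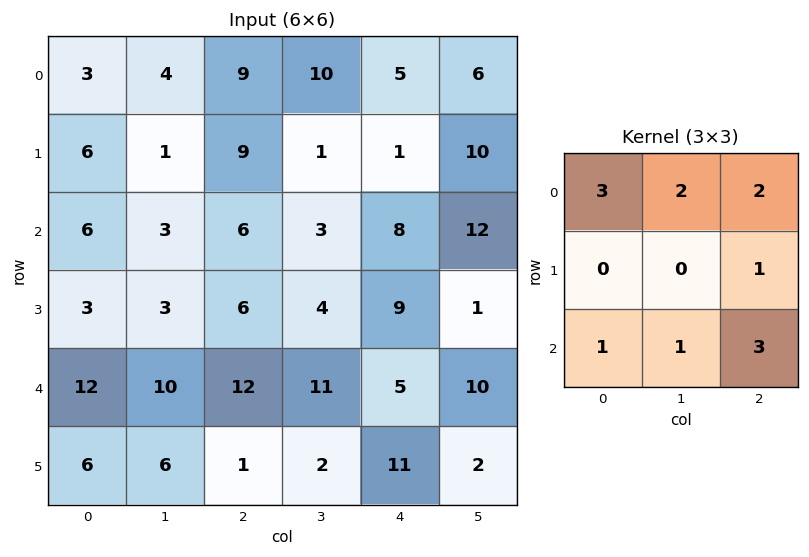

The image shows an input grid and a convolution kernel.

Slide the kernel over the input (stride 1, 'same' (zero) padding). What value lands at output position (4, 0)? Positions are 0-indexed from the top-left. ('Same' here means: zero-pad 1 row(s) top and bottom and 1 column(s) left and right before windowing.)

The receptive field on the zero-padded input at this output position is [0 3 3 / 0 12 10 / 0 6 6]. Elementwise product with the kernel and sum: 0·3 + 3·2 + 3·2 + 10·1 + 0·1 + 6·1 + 6·3.

46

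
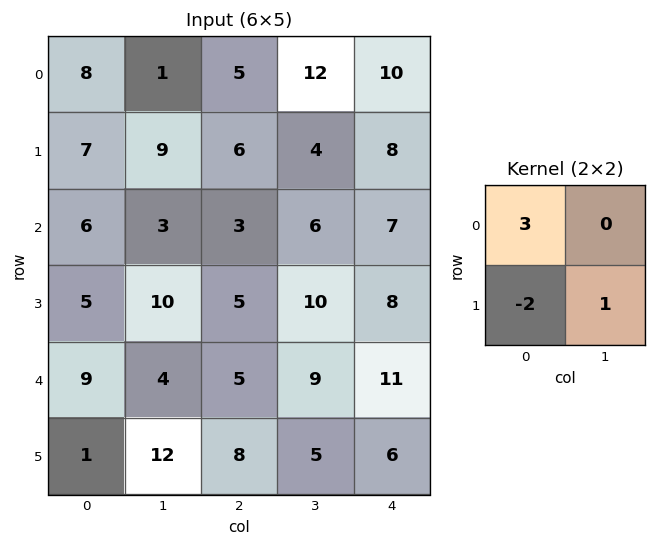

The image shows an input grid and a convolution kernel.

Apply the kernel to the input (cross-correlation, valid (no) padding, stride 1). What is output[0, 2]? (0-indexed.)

The receptive field on the input at this output position is [5 12 / 6 4]. Elementwise product with the kernel and sum: 5·3 + 6·-2 + 4·1.

7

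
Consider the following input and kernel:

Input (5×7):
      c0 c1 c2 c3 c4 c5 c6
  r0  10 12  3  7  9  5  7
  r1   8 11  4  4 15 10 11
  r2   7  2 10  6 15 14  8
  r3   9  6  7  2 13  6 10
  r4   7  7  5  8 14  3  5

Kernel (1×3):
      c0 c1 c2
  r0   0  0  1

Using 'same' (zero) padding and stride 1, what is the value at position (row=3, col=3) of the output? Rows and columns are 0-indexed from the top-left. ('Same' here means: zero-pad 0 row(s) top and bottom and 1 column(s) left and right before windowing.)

The receptive field on the zero-padded input at this output position is [7 2 13]. Elementwise product with the kernel and sum: 13·1.

13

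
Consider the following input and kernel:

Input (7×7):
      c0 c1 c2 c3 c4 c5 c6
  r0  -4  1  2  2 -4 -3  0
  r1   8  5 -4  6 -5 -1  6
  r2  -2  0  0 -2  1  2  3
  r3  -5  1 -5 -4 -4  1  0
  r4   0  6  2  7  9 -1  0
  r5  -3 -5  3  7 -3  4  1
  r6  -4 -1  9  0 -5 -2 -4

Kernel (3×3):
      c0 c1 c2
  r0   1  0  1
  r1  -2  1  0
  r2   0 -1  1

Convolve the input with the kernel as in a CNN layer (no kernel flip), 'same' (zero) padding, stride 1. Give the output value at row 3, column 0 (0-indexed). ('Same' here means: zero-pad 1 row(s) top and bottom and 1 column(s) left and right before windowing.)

The receptive field on the zero-padded input at this output position is [0 -2 0 / 0 -5 1 / 0 0 6]. Elementwise product with the kernel and sum: 0·1 + 0·1 + 0·-2 + -5·1 + 0·-1 + 6·1.

1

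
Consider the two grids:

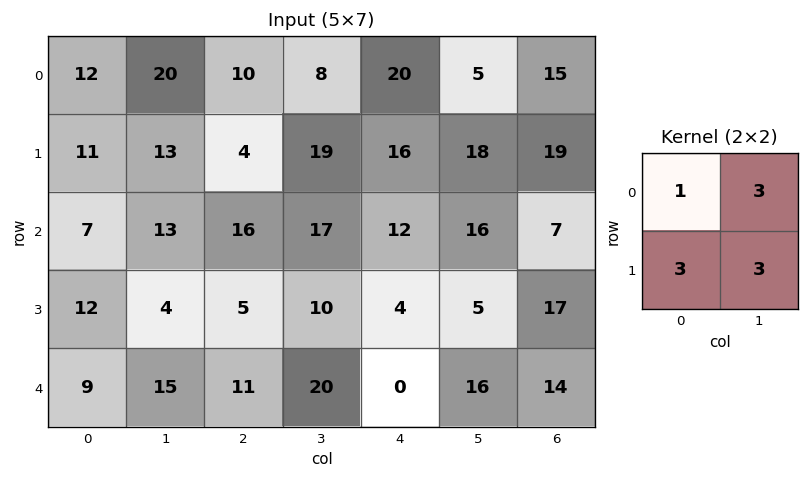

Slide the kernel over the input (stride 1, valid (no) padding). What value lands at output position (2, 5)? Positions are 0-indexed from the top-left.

103

The receptive field on the input at this output position is [16 7 / 5 17]. Elementwise product with the kernel and sum: 16·1 + 7·3 + 5·3 + 17·3.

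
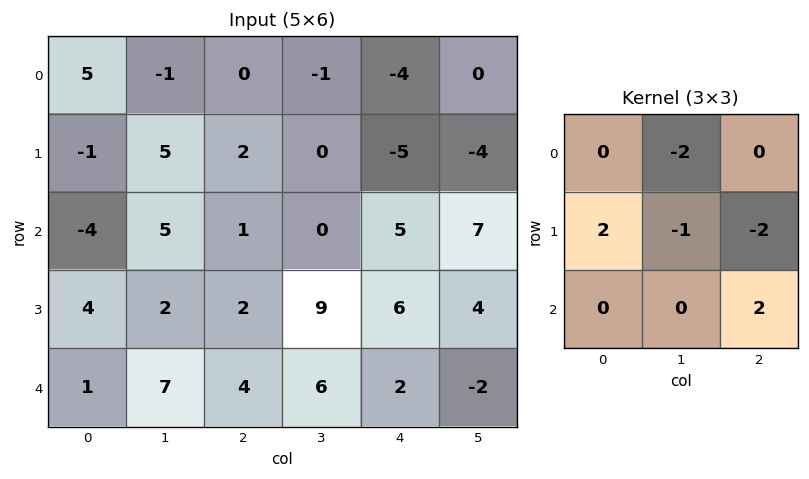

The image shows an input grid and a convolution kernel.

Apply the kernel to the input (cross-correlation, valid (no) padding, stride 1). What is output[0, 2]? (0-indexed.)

26

The receptive field on the input at this output position is [0 -1 -4 / 2 0 -5 / 1 0 5]. Elementwise product with the kernel and sum: -1·-2 + 2·2 + 0·-1 + -5·-2 + 5·2.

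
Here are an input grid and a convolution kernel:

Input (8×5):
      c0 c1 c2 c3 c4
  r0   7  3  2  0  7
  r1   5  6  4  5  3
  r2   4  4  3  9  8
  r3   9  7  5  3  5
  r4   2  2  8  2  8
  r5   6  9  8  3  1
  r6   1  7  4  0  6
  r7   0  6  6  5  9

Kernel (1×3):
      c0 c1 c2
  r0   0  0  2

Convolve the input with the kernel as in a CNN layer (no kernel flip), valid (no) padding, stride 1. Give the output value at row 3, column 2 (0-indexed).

10

The receptive field on the input at this output position is [5 3 5]. Elementwise product with the kernel and sum: 5·2.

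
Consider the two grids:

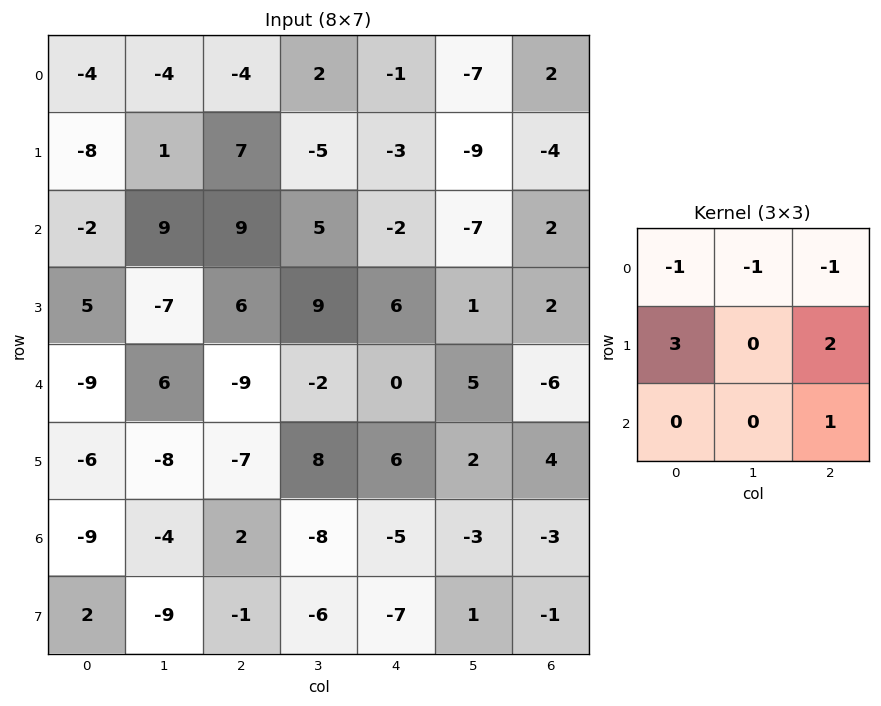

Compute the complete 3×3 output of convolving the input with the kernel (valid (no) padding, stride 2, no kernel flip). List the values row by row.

11 16 -9
2 18 23
-18 -3 24

Output[0,0]: The receptive field on the input at this output position is [-4 -4 -4 / -8 1 7 / -2 9 9]. Elementwise product with the kernel and sum: -4·-1 + -4·-1 + -4·-1 + -8·3 + 7·2 + 9·1.
Output[0,1]: The receptive field on the input at this output position is [-4 2 -1 / 7 -5 -3 / 9 5 -2]. Elementwise product with the kernel and sum: -4·-1 + 2·-1 + -1·-1 + 7·3 + -3·2 + -2·1.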